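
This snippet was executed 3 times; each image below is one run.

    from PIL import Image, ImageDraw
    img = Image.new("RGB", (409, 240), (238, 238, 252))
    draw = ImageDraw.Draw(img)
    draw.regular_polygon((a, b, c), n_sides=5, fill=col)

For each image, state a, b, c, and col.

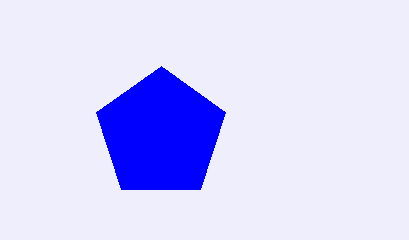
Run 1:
a = 161; b = 134; c = 68; col = 'blue'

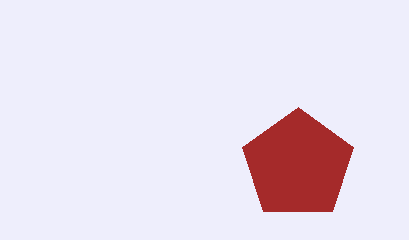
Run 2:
a = 298; b = 165; c = 58; col = 'brown'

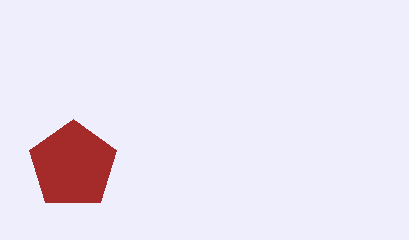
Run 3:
a = 73; b = 165; c = 46; col = 'brown'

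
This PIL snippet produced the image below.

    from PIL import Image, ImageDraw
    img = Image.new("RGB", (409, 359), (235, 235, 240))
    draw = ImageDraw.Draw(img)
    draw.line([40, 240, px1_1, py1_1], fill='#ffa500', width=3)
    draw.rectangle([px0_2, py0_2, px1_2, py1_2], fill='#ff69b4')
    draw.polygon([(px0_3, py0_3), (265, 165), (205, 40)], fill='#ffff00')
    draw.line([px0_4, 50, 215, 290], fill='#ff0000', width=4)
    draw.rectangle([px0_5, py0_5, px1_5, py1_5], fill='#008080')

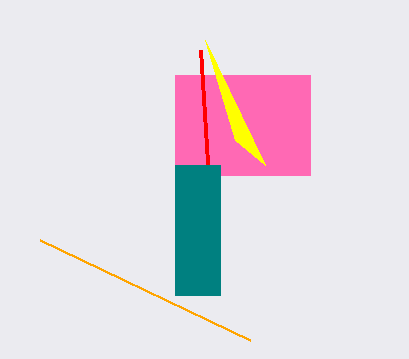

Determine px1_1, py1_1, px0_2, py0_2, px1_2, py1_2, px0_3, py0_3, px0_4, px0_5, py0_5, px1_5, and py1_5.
px1_1 = 250; py1_1 = 340; px0_2 = 175; py0_2 = 75; px1_2 = 310; py1_2 = 175; px0_3 = 235; py0_3 = 140; px0_4 = 200; px0_5 = 175; py0_5 = 165; px1_5 = 220; py1_5 = 295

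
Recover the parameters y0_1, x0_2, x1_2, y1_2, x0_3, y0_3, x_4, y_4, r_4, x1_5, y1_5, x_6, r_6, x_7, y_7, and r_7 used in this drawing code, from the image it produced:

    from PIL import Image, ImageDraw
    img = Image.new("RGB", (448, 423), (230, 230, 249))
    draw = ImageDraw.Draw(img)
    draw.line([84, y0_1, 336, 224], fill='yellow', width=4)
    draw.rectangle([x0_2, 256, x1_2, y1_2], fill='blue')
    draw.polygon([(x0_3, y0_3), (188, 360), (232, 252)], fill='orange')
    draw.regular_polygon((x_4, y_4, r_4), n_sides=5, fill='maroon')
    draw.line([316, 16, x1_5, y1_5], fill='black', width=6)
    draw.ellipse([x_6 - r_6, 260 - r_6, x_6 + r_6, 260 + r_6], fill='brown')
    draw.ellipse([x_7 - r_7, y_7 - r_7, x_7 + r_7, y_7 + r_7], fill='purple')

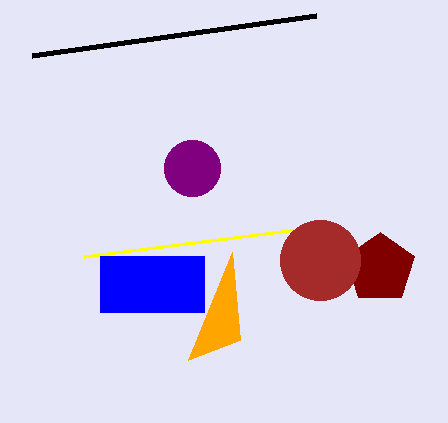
y0_1 = 256
x0_2 = 100
x1_2 = 204
y1_2 = 312
x0_3 = 240
y0_3 = 340
x_4 = 380
y_4 = 268
r_4 = 36
x1_5 = 32
y1_5 = 56
x_6 = 320
r_6 = 40
x_7 = 192
y_7 = 168
r_7 = 28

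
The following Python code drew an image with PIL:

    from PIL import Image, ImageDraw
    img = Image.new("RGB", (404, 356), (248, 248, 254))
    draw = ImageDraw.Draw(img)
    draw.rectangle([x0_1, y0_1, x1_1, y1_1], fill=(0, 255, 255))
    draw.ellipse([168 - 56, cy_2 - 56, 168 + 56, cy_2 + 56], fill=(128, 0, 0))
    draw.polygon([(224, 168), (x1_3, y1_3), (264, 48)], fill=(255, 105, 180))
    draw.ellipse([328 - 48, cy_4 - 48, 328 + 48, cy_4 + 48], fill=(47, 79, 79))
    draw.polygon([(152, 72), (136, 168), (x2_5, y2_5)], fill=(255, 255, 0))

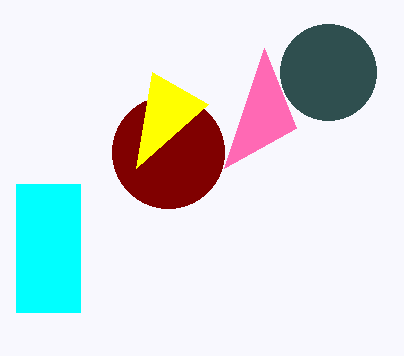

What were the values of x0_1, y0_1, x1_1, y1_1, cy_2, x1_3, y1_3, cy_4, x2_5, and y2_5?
x0_1 = 16; y0_1 = 184; x1_1 = 80; y1_1 = 312; cy_2 = 152; x1_3 = 296; y1_3 = 128; cy_4 = 72; x2_5 = 208; y2_5 = 104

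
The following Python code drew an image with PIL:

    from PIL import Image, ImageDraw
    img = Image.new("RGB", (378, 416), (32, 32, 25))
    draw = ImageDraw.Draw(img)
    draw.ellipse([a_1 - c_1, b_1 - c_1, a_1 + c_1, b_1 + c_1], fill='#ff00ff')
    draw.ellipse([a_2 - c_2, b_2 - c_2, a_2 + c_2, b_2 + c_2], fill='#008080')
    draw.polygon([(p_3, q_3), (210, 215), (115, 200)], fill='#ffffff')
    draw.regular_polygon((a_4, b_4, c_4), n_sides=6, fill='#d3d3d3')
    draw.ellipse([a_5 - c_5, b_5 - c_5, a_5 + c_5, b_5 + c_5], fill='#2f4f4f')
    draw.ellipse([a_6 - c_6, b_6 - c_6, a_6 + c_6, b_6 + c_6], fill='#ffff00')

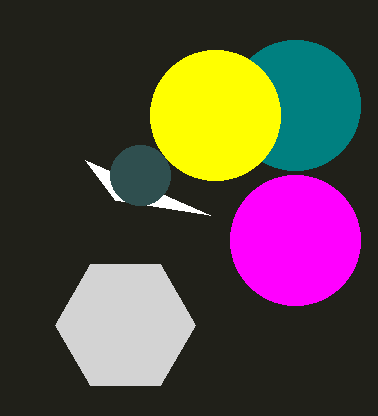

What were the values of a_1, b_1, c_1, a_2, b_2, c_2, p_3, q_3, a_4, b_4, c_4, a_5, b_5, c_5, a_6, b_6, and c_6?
a_1 = 295, b_1 = 240, c_1 = 65, a_2 = 295, b_2 = 105, c_2 = 65, p_3 = 85, q_3 = 160, a_4 = 125, b_4 = 325, c_4 = 70, a_5 = 140, b_5 = 175, c_5 = 30, a_6 = 215, b_6 = 115, c_6 = 65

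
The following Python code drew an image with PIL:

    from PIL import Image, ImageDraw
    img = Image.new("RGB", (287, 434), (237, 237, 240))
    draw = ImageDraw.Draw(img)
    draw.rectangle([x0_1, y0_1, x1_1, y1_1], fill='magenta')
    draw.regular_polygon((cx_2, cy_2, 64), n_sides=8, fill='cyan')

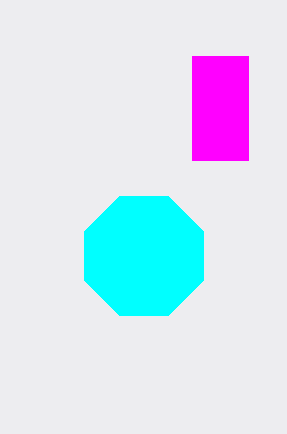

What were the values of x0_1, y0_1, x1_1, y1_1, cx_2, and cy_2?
x0_1 = 192; y0_1 = 56; x1_1 = 248; y1_1 = 160; cx_2 = 144; cy_2 = 256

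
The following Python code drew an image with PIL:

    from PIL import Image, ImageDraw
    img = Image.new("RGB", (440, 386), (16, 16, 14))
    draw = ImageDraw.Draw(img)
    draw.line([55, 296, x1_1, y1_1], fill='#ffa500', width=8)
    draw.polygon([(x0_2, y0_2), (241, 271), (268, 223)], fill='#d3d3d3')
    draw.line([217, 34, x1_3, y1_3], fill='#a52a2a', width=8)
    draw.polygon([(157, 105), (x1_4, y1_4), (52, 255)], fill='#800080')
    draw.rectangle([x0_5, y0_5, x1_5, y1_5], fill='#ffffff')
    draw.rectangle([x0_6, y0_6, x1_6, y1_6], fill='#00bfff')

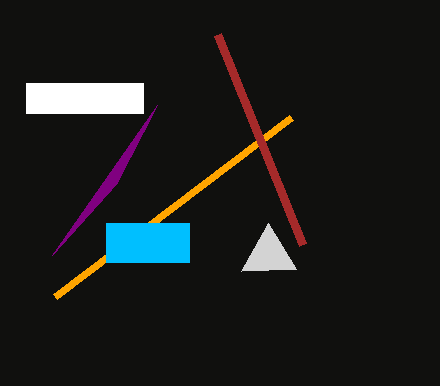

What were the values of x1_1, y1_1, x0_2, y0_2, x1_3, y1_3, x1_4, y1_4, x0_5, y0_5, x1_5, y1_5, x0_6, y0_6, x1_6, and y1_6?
x1_1 = 291, y1_1 = 117, x0_2 = 296, y0_2 = 269, x1_3 = 302, y1_3 = 244, x1_4 = 116, y1_4 = 184, x0_5 = 26, y0_5 = 83, x1_5 = 143, y1_5 = 113, x0_6 = 106, y0_6 = 223, x1_6 = 189, y1_6 = 262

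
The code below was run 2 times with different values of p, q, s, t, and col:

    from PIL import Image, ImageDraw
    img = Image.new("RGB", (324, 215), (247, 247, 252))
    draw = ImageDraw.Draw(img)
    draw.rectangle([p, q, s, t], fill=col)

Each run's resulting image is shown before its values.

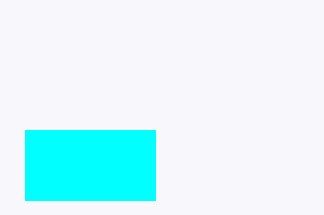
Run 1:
p = 25, q = 130, s = 155, t = 200, col = 'cyan'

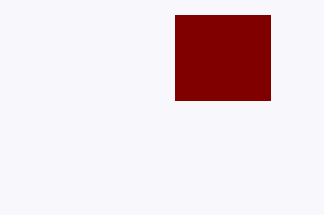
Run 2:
p = 175
q = 15
s = 270
t = 100
col = 'maroon'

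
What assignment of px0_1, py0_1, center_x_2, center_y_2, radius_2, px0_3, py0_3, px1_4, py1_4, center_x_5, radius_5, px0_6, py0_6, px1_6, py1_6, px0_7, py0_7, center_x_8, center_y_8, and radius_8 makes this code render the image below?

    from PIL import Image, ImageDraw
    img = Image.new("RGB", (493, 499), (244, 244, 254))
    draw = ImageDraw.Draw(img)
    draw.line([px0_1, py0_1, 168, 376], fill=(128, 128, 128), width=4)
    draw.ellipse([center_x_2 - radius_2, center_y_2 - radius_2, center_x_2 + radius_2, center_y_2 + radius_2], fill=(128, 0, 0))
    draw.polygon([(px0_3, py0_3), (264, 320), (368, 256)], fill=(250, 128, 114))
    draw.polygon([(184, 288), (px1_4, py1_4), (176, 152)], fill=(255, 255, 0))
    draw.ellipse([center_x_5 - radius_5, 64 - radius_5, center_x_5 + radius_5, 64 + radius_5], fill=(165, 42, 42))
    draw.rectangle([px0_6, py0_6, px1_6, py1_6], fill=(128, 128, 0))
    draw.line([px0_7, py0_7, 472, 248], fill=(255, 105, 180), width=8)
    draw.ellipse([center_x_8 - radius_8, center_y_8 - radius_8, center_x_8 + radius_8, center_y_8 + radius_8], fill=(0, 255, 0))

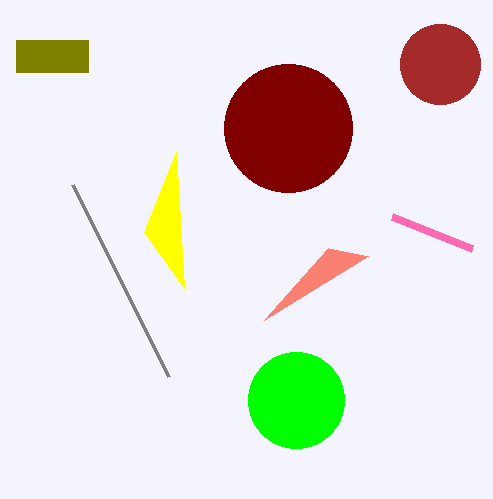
px0_1 = 72, py0_1 = 184, center_x_2 = 288, center_y_2 = 128, radius_2 = 64, px0_3 = 328, py0_3 = 248, px1_4 = 144, py1_4 = 232, center_x_5 = 440, radius_5 = 40, px0_6 = 16, py0_6 = 40, px1_6 = 88, py1_6 = 72, px0_7 = 392, py0_7 = 216, center_x_8 = 296, center_y_8 = 400, radius_8 = 48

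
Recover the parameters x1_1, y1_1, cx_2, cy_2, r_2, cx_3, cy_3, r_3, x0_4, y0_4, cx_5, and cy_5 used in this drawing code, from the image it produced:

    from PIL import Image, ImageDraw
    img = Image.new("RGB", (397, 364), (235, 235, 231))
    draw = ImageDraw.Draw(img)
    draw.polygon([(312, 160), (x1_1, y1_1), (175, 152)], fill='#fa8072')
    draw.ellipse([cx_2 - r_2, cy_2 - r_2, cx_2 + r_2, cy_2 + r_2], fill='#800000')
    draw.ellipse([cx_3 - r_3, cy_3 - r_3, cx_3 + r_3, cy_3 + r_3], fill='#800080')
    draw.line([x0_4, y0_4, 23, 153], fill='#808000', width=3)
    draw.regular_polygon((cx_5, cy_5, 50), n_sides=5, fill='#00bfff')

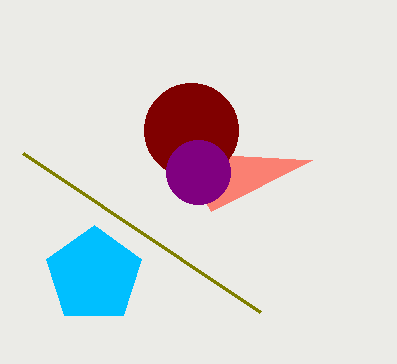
x1_1 = 211; y1_1 = 211; cx_2 = 191; cy_2 = 130; r_2 = 47; cx_3 = 198; cy_3 = 172; r_3 = 32; x0_4 = 260; y0_4 = 312; cx_5 = 94; cy_5 = 275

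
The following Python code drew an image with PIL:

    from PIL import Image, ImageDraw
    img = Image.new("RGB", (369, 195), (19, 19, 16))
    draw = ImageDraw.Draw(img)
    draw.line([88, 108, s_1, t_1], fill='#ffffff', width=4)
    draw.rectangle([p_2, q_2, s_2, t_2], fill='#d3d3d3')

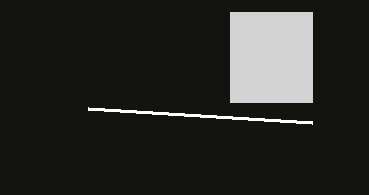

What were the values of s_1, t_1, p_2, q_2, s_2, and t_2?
s_1 = 312; t_1 = 122; p_2 = 230; q_2 = 12; s_2 = 312; t_2 = 102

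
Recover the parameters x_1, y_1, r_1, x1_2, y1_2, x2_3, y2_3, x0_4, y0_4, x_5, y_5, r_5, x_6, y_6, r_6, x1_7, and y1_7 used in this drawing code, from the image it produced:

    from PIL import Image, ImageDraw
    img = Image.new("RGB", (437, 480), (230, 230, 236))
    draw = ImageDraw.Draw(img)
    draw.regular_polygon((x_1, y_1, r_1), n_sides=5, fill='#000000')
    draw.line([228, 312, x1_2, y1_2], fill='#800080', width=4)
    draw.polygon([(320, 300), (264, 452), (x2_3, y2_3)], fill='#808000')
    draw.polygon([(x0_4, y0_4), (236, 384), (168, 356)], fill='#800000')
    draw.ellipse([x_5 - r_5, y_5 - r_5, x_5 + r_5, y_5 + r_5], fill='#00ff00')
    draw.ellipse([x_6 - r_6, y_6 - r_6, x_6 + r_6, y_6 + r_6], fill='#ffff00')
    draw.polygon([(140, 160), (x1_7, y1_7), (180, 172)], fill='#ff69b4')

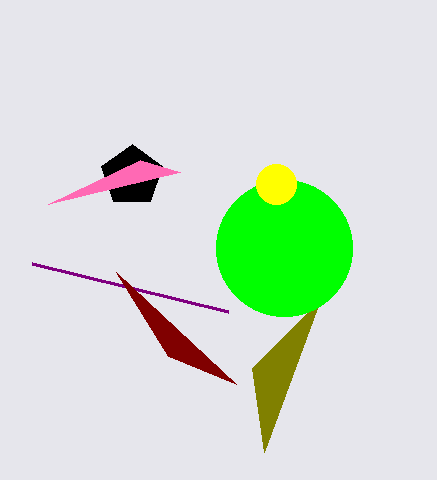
x_1 = 132, y_1 = 176, r_1 = 32, x1_2 = 32, y1_2 = 264, x2_3 = 252, y2_3 = 368, x0_4 = 116, y0_4 = 272, x_5 = 284, y_5 = 248, r_5 = 68, x_6 = 276, y_6 = 184, r_6 = 20, x1_7 = 48, y1_7 = 204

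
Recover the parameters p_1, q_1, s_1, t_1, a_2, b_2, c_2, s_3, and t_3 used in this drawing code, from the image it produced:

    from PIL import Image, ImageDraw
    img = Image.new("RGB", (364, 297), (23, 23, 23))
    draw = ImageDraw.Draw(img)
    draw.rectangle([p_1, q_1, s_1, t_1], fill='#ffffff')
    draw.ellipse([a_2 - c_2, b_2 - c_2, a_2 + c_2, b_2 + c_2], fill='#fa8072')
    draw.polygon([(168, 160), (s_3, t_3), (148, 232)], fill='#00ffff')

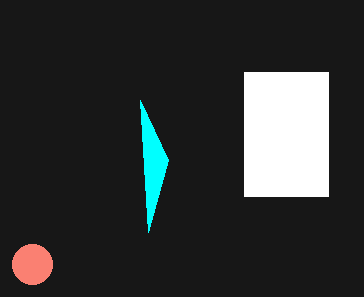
p_1 = 244
q_1 = 72
s_1 = 328
t_1 = 196
a_2 = 32
b_2 = 264
c_2 = 20
s_3 = 140
t_3 = 100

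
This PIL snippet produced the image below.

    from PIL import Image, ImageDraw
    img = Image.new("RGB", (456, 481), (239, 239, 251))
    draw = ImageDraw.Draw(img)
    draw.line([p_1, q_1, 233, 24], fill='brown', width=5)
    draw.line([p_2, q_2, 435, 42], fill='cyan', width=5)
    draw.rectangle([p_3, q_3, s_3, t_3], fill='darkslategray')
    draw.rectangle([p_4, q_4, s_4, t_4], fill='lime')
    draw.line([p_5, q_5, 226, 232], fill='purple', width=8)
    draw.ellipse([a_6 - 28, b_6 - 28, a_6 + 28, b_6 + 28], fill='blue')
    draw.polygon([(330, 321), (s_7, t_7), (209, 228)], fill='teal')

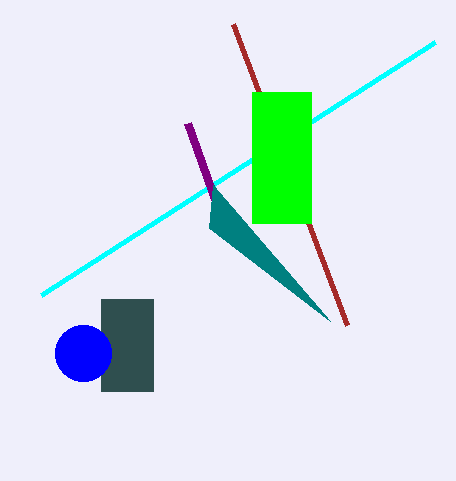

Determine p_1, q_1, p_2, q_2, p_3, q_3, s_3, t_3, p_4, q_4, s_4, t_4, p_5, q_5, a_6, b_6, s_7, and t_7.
p_1 = 347; q_1 = 325; p_2 = 41; q_2 = 295; p_3 = 101; q_3 = 299; s_3 = 153; t_3 = 391; p_4 = 252; q_4 = 92; s_4 = 311; t_4 = 223; p_5 = 187; q_5 = 123; a_6 = 83; b_6 = 353; s_7 = 213; t_7 = 185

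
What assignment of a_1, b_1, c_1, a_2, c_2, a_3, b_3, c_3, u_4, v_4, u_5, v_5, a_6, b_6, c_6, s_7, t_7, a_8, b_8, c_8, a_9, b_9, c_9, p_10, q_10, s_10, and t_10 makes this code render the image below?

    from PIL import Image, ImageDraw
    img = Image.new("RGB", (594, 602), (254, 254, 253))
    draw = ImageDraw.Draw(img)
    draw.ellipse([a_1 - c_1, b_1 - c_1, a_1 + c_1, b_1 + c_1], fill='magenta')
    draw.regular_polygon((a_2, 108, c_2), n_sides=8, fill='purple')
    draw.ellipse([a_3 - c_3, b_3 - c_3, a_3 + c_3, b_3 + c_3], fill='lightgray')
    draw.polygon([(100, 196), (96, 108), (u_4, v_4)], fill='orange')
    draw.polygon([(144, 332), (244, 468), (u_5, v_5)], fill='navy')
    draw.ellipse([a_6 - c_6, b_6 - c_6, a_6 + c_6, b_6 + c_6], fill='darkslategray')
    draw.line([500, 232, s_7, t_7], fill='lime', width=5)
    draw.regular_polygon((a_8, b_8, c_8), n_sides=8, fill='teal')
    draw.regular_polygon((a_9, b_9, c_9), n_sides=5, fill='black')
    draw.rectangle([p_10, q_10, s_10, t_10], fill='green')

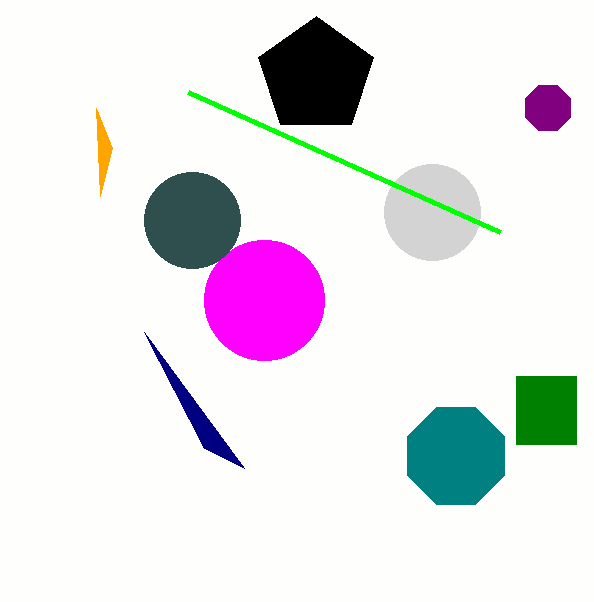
a_1 = 264; b_1 = 300; c_1 = 60; a_2 = 548; c_2 = 24; a_3 = 432; b_3 = 212; c_3 = 48; u_4 = 112; v_4 = 148; u_5 = 204; v_5 = 448; a_6 = 192; b_6 = 220; c_6 = 48; s_7 = 188; t_7 = 92; a_8 = 456; b_8 = 456; c_8 = 52; a_9 = 316; b_9 = 76; c_9 = 60; p_10 = 516; q_10 = 376; s_10 = 576; t_10 = 444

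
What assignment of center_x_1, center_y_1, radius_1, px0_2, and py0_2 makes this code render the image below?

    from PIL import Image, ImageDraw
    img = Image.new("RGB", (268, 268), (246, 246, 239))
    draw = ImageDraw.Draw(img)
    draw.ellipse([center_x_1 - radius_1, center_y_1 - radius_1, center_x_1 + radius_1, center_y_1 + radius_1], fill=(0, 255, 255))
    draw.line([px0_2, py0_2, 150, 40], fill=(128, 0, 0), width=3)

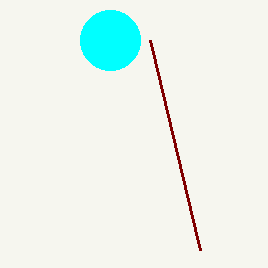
center_x_1 = 110
center_y_1 = 40
radius_1 = 30
px0_2 = 200
py0_2 = 250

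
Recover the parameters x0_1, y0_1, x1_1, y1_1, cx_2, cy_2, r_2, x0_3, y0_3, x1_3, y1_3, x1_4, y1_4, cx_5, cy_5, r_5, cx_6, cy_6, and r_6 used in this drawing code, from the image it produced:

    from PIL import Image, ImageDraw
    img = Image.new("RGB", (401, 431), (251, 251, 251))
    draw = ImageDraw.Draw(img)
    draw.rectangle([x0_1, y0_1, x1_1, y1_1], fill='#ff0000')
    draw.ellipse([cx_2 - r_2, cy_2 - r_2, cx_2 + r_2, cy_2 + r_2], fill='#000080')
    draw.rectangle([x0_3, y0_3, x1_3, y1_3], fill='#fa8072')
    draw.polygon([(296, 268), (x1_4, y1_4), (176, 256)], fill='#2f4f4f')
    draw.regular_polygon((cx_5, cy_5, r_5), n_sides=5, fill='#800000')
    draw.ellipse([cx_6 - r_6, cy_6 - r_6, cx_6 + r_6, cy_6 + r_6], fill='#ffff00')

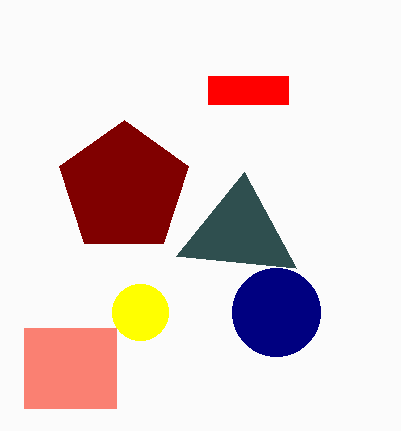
x0_1 = 208; y0_1 = 76; x1_1 = 288; y1_1 = 104; cx_2 = 276; cy_2 = 312; r_2 = 44; x0_3 = 24; y0_3 = 328; x1_3 = 116; y1_3 = 408; x1_4 = 244; y1_4 = 172; cx_5 = 124; cy_5 = 188; r_5 = 68; cx_6 = 140; cy_6 = 312; r_6 = 28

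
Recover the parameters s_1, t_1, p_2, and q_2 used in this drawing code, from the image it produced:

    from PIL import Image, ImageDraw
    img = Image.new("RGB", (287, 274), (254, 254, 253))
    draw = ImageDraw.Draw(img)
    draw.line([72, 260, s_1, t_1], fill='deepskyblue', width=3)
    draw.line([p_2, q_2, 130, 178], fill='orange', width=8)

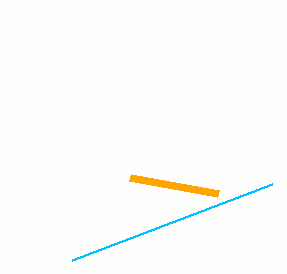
s_1 = 272, t_1 = 184, p_2 = 218, q_2 = 194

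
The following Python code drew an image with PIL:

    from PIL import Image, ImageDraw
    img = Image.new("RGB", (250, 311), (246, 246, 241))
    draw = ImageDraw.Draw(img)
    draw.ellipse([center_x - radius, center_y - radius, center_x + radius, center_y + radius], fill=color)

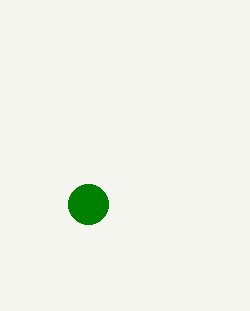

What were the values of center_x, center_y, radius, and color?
center_x = 88, center_y = 204, radius = 20, color = 'green'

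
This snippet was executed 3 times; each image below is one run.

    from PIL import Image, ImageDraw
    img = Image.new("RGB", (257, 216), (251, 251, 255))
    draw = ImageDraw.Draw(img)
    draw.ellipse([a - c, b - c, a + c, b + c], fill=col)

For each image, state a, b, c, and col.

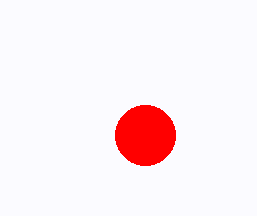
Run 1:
a = 145; b = 135; c = 30; col = 'red'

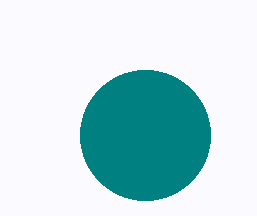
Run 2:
a = 145
b = 135
c = 65
col = 'teal'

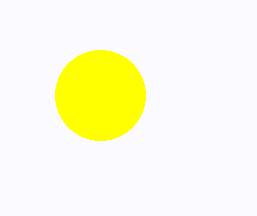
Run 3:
a = 100, b = 95, c = 45, col = 'yellow'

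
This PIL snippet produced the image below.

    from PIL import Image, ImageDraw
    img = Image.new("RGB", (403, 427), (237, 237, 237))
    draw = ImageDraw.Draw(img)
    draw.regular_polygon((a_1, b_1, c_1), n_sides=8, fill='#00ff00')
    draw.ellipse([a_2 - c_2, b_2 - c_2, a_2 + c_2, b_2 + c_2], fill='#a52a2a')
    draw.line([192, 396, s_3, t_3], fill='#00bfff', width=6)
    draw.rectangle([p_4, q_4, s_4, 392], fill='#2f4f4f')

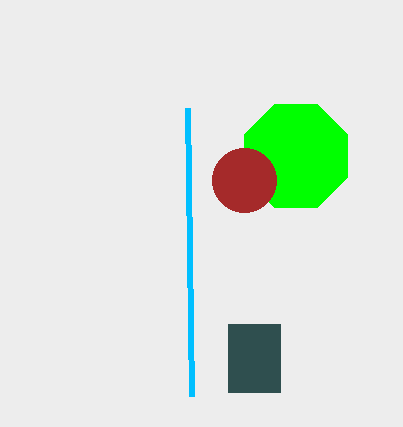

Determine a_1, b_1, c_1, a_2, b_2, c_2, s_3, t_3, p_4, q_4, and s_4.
a_1 = 296
b_1 = 156
c_1 = 56
a_2 = 244
b_2 = 180
c_2 = 32
s_3 = 188
t_3 = 108
p_4 = 228
q_4 = 324
s_4 = 280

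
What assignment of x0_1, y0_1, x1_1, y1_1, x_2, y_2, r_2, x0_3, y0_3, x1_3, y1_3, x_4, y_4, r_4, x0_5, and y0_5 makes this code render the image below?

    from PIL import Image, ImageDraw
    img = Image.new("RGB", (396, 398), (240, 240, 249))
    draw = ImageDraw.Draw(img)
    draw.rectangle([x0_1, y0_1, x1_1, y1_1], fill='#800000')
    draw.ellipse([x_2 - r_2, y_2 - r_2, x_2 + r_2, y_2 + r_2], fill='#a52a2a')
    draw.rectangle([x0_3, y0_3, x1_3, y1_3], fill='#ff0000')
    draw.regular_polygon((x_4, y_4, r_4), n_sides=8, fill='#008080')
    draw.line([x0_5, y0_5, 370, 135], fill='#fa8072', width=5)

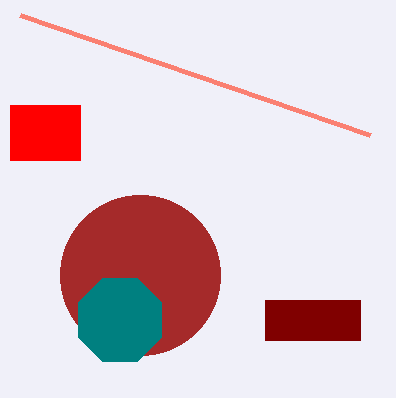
x0_1 = 265, y0_1 = 300, x1_1 = 360, y1_1 = 340, x_2 = 140, y_2 = 275, r_2 = 80, x0_3 = 10, y0_3 = 105, x1_3 = 80, y1_3 = 160, x_4 = 120, y_4 = 320, r_4 = 45, x0_5 = 20, y0_5 = 15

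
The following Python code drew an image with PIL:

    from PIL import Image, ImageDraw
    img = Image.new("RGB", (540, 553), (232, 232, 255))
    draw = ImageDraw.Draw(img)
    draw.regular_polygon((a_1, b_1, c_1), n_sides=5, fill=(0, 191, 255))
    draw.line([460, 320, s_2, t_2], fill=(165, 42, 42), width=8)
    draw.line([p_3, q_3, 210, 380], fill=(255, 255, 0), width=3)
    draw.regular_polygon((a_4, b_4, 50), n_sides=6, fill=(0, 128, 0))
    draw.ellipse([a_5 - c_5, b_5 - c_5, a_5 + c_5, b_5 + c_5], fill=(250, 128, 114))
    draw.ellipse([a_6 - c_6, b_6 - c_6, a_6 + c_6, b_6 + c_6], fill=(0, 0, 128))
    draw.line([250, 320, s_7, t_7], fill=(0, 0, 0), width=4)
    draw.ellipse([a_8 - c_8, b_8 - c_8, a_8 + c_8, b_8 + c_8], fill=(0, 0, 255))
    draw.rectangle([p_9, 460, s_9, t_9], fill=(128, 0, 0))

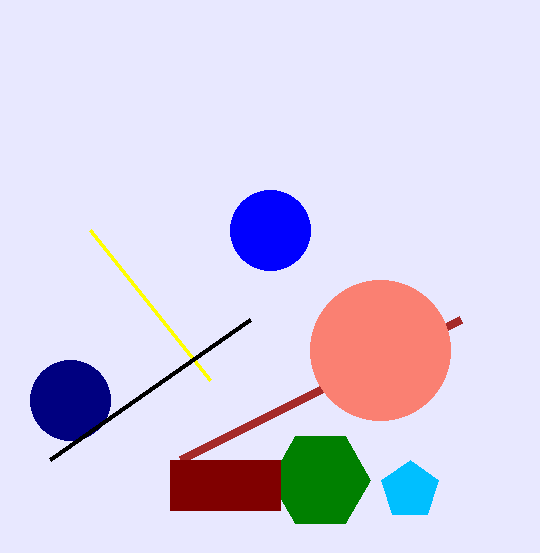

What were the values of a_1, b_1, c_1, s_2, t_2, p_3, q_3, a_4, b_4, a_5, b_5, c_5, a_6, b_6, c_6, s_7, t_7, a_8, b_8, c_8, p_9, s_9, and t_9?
a_1 = 410, b_1 = 490, c_1 = 30, s_2 = 180, t_2 = 460, p_3 = 90, q_3 = 230, a_4 = 320, b_4 = 480, a_5 = 380, b_5 = 350, c_5 = 70, a_6 = 70, b_6 = 400, c_6 = 40, s_7 = 50, t_7 = 460, a_8 = 270, b_8 = 230, c_8 = 40, p_9 = 170, s_9 = 280, t_9 = 510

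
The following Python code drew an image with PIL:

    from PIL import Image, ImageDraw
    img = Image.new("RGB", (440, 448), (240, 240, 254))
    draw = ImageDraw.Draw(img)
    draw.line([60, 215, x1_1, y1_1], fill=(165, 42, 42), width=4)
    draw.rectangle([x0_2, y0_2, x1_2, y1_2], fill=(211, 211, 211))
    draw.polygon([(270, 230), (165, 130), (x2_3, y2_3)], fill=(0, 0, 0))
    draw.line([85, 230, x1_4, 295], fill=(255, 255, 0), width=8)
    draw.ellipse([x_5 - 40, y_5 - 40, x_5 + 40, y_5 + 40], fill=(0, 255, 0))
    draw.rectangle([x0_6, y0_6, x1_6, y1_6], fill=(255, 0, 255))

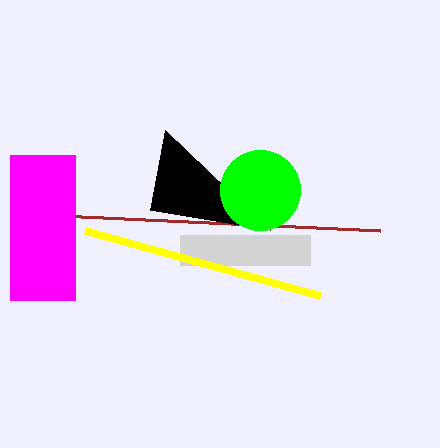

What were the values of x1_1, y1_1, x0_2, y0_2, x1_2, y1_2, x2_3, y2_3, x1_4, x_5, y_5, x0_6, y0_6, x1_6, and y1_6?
x1_1 = 380; y1_1 = 230; x0_2 = 180; y0_2 = 235; x1_2 = 310; y1_2 = 265; x2_3 = 150; y2_3 = 210; x1_4 = 320; x_5 = 260; y_5 = 190; x0_6 = 10; y0_6 = 155; x1_6 = 75; y1_6 = 300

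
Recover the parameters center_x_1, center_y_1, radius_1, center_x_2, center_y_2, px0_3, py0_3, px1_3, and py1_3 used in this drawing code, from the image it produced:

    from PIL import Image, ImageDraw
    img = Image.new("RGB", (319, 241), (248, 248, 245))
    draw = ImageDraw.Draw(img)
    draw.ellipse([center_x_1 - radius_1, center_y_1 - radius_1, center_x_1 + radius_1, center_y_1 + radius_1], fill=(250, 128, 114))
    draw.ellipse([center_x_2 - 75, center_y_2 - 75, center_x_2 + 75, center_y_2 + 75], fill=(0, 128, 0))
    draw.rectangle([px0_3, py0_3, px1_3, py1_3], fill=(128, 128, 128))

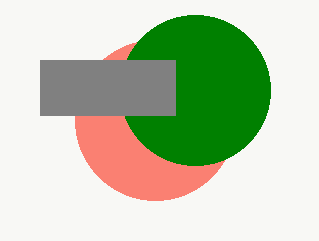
center_x_1 = 155, center_y_1 = 120, radius_1 = 80, center_x_2 = 195, center_y_2 = 90, px0_3 = 40, py0_3 = 60, px1_3 = 175, py1_3 = 115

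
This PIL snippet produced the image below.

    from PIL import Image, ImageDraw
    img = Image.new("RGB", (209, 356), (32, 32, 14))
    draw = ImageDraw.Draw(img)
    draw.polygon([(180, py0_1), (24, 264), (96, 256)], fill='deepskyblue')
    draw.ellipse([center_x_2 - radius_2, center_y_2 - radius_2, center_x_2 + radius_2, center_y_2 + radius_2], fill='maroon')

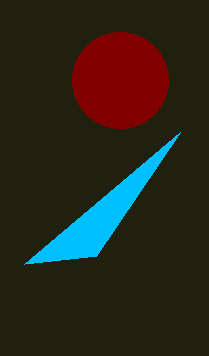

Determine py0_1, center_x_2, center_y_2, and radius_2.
py0_1 = 132
center_x_2 = 120
center_y_2 = 80
radius_2 = 48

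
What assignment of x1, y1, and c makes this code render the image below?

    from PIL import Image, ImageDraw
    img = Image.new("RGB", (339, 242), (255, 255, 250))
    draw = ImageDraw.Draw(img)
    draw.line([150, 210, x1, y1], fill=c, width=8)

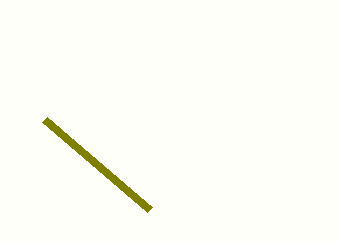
x1 = 45, y1 = 120, c = 'olive'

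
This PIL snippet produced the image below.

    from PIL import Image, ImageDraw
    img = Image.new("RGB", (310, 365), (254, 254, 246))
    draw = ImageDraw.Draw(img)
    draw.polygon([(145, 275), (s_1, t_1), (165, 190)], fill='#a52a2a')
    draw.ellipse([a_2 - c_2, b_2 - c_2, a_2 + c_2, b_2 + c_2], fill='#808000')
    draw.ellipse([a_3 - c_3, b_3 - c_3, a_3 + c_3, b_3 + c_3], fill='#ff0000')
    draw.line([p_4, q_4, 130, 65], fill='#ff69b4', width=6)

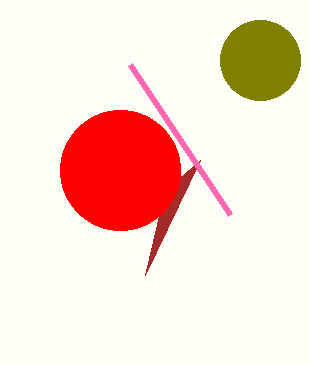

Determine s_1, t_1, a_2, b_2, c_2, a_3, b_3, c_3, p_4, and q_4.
s_1 = 200; t_1 = 160; a_2 = 260; b_2 = 60; c_2 = 40; a_3 = 120; b_3 = 170; c_3 = 60; p_4 = 230; q_4 = 215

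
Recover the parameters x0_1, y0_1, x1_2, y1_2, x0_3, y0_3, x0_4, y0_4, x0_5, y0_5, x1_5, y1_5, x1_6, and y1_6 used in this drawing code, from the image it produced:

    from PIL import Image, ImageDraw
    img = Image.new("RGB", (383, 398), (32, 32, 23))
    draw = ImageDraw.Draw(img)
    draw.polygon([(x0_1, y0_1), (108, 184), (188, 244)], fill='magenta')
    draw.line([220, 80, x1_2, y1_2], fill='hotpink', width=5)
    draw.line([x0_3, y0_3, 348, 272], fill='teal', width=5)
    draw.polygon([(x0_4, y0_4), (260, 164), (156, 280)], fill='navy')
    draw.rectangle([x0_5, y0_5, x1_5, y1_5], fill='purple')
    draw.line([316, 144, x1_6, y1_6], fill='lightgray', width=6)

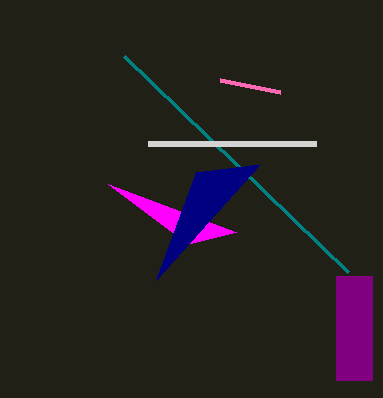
x0_1 = 236, y0_1 = 232, x1_2 = 280, y1_2 = 92, x0_3 = 124, y0_3 = 56, x0_4 = 196, y0_4 = 172, x0_5 = 336, y0_5 = 276, x1_5 = 372, y1_5 = 380, x1_6 = 148, y1_6 = 144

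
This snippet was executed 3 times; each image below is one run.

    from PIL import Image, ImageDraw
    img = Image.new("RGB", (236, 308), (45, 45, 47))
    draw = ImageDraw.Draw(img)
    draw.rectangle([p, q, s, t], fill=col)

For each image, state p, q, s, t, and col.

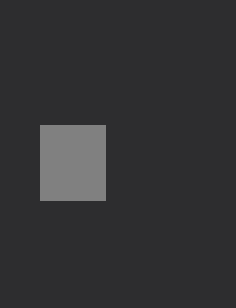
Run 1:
p = 40; q = 125; s = 105; t = 200; col = 'gray'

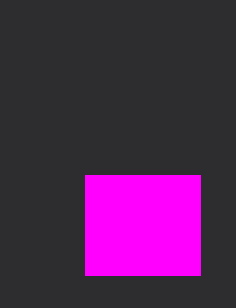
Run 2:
p = 85
q = 175
s = 200
t = 275
col = 'magenta'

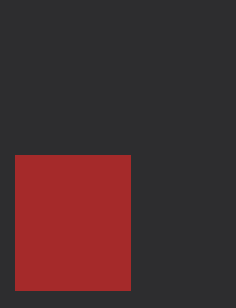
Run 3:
p = 15
q = 155
s = 130
t = 290
col = 'brown'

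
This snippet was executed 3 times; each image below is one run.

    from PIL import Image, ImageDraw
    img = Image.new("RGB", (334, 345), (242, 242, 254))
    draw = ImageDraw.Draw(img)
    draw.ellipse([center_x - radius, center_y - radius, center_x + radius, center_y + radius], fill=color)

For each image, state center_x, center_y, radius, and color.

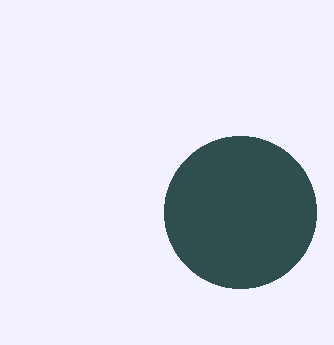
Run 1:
center_x = 240; center_y = 212; radius = 76; color = 'darkslategray'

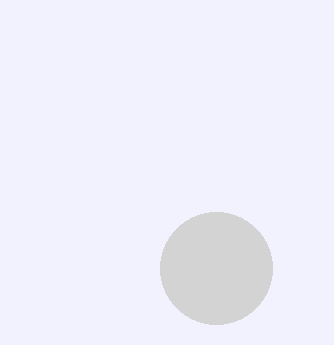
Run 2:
center_x = 216, center_y = 268, radius = 56, color = 'lightgray'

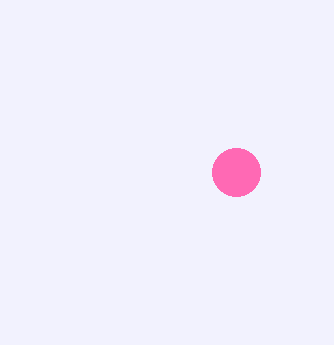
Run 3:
center_x = 236, center_y = 172, radius = 24, color = 'hotpink'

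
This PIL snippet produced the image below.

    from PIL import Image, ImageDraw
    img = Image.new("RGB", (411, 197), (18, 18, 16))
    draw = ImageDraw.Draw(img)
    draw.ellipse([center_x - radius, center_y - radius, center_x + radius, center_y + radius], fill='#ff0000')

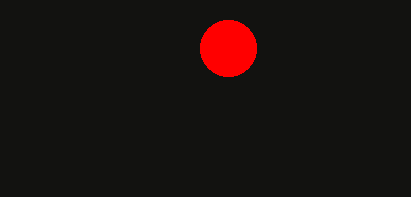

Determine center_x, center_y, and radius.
center_x = 228, center_y = 48, radius = 28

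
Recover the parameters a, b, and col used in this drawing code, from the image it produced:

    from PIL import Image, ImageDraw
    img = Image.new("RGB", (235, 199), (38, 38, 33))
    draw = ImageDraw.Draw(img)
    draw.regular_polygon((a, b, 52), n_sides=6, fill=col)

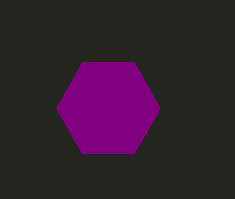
a = 108, b = 108, col = 'purple'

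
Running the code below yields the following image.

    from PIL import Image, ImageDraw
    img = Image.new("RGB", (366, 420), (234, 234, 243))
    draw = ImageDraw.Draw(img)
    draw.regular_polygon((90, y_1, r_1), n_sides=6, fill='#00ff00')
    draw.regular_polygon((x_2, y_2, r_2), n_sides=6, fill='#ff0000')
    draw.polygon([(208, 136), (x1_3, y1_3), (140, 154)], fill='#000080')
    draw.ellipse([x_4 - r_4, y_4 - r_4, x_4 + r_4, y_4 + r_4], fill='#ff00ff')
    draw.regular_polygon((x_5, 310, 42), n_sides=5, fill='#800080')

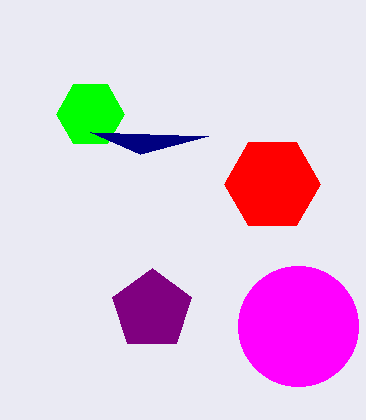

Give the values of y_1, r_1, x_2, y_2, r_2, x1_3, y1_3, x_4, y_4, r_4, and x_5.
y_1 = 114, r_1 = 34, x_2 = 272, y_2 = 184, r_2 = 48, x1_3 = 90, y1_3 = 132, x_4 = 298, y_4 = 326, r_4 = 60, x_5 = 152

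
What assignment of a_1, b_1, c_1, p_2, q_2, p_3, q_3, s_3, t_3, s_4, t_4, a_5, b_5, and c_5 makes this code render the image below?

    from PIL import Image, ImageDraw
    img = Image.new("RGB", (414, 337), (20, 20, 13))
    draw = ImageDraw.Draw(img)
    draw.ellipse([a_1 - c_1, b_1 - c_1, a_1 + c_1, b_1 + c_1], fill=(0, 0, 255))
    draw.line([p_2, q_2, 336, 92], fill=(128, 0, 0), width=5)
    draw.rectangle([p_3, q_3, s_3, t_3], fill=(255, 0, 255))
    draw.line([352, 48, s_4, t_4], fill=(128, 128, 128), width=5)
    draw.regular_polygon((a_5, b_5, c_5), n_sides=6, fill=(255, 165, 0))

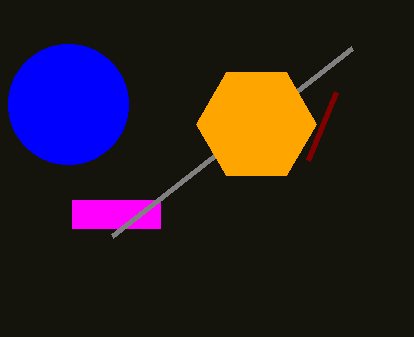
a_1 = 68
b_1 = 104
c_1 = 60
p_2 = 308
q_2 = 160
p_3 = 72
q_3 = 200
s_3 = 160
t_3 = 228
s_4 = 112
t_4 = 236
a_5 = 256
b_5 = 124
c_5 = 60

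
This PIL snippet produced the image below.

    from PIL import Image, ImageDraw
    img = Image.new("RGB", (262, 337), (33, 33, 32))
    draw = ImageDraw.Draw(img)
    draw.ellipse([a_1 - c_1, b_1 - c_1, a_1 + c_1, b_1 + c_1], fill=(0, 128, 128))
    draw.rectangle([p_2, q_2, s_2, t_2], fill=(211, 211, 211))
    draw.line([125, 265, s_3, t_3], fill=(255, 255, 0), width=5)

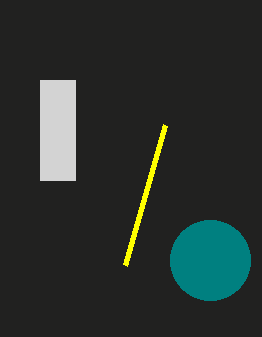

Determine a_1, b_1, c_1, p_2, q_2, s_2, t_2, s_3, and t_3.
a_1 = 210; b_1 = 260; c_1 = 40; p_2 = 40; q_2 = 80; s_2 = 75; t_2 = 180; s_3 = 165; t_3 = 125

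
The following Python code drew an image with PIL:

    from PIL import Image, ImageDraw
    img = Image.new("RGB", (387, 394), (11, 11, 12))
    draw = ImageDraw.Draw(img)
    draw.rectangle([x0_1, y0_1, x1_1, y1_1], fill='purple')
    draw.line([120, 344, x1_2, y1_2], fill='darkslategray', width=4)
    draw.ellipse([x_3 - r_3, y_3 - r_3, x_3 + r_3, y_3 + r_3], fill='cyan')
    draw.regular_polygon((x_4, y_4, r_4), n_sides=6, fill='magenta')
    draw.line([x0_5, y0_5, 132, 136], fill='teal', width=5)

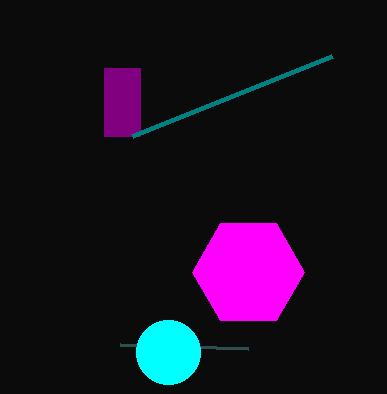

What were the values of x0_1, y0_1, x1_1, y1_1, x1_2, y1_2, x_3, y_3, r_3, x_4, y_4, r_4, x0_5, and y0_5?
x0_1 = 104, y0_1 = 68, x1_1 = 140, y1_1 = 136, x1_2 = 248, y1_2 = 348, x_3 = 168, y_3 = 352, r_3 = 32, x_4 = 248, y_4 = 272, r_4 = 56, x0_5 = 332, y0_5 = 56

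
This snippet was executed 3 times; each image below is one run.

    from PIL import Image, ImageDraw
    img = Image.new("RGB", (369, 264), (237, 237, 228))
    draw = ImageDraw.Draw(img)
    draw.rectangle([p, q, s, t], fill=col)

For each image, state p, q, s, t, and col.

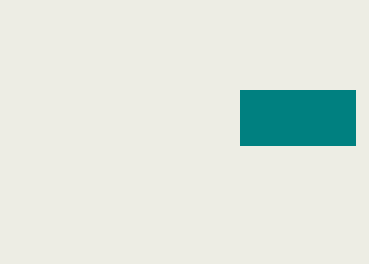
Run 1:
p = 240, q = 90, s = 355, t = 145, col = 'teal'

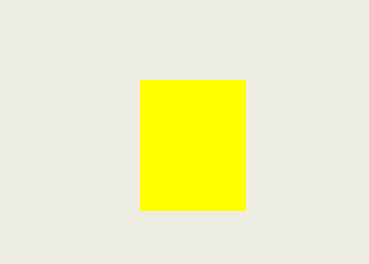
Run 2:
p = 140; q = 80; s = 245; t = 210; col = 'yellow'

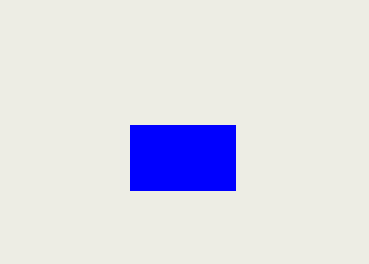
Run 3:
p = 130; q = 125; s = 235; t = 190; col = 'blue'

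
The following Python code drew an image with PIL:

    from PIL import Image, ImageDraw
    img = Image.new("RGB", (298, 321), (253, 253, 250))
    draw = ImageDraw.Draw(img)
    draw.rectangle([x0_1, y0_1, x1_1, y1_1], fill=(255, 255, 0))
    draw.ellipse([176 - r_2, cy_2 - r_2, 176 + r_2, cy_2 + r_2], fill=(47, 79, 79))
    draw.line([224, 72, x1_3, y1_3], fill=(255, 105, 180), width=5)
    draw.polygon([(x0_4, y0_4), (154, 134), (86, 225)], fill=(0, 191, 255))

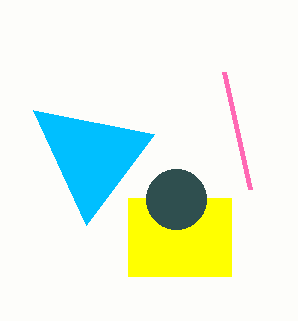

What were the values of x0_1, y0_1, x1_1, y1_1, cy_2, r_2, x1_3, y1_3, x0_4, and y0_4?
x0_1 = 128, y0_1 = 198, x1_1 = 231, y1_1 = 276, cy_2 = 199, r_2 = 30, x1_3 = 250, y1_3 = 189, x0_4 = 33, y0_4 = 110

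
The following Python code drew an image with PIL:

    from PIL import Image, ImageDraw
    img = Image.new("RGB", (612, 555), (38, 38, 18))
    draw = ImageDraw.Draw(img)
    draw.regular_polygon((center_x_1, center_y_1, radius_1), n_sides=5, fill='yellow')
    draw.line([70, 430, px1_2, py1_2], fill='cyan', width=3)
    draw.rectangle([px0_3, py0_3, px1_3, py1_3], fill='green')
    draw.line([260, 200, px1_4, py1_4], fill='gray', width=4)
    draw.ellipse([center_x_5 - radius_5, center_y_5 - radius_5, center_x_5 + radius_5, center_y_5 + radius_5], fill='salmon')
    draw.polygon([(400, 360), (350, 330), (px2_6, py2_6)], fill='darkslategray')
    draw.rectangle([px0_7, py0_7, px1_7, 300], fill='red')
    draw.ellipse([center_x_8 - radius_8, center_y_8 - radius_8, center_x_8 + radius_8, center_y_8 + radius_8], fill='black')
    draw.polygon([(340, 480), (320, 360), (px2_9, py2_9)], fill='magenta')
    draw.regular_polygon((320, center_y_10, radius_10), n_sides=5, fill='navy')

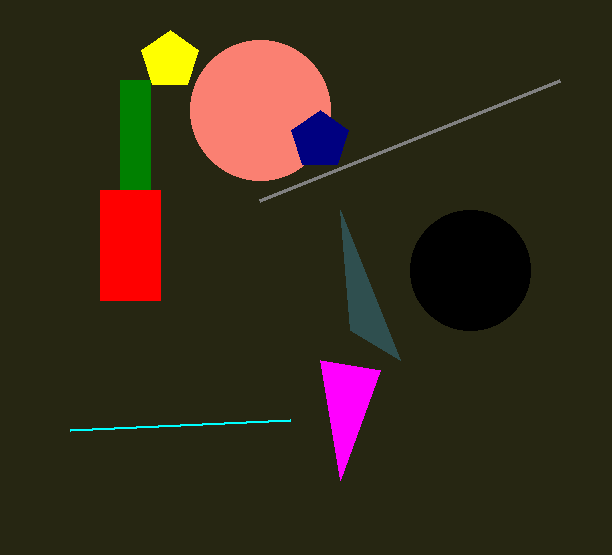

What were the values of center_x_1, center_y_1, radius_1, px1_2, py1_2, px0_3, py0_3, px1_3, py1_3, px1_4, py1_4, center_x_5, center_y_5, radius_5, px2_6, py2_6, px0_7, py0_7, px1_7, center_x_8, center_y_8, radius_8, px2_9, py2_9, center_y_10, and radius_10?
center_x_1 = 170; center_y_1 = 60; radius_1 = 30; px1_2 = 290; py1_2 = 420; px0_3 = 120; py0_3 = 80; px1_3 = 150; py1_3 = 190; px1_4 = 560; py1_4 = 80; center_x_5 = 260; center_y_5 = 110; radius_5 = 70; px2_6 = 340; py2_6 = 210; px0_7 = 100; py0_7 = 190; px1_7 = 160; center_x_8 = 470; center_y_8 = 270; radius_8 = 60; px2_9 = 380; py2_9 = 370; center_y_10 = 140; radius_10 = 30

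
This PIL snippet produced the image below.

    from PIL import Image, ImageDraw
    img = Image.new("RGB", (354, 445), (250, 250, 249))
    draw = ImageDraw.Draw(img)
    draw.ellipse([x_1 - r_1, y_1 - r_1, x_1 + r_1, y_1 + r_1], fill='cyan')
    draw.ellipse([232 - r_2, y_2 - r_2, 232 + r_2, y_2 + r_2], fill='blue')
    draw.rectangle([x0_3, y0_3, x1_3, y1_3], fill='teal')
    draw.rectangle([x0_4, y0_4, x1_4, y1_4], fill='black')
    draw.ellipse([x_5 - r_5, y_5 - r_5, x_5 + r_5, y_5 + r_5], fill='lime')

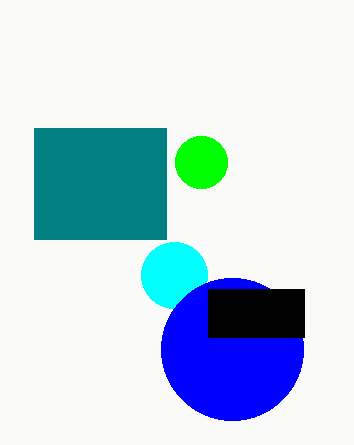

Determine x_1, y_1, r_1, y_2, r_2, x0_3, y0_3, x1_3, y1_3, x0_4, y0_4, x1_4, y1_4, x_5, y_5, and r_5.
x_1 = 174, y_1 = 275, r_1 = 33, y_2 = 349, r_2 = 71, x0_3 = 34, y0_3 = 128, x1_3 = 166, y1_3 = 239, x0_4 = 208, y0_4 = 289, x1_4 = 304, y1_4 = 337, x_5 = 201, y_5 = 162, r_5 = 26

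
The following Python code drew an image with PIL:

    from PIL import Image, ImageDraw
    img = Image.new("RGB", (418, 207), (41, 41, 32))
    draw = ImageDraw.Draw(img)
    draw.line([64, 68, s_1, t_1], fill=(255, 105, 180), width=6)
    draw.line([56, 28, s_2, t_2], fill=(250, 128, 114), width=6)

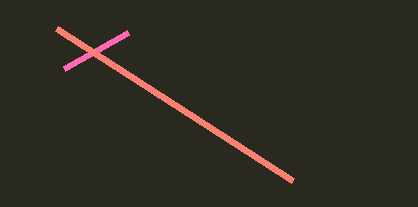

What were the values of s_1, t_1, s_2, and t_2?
s_1 = 128, t_1 = 32, s_2 = 292, t_2 = 180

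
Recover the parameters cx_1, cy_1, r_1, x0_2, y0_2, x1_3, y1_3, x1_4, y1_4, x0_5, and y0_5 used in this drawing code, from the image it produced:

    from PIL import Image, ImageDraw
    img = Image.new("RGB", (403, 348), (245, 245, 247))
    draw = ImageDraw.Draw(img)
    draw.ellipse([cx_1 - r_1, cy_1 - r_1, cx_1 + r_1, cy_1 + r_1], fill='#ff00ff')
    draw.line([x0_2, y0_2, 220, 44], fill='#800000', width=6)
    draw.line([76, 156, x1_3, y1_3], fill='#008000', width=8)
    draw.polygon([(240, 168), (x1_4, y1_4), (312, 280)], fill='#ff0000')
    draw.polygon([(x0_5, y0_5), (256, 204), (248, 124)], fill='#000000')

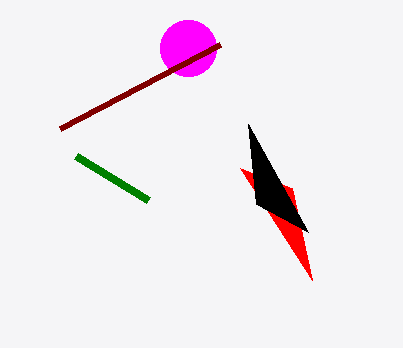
cx_1 = 188
cy_1 = 48
r_1 = 28
x0_2 = 60
y0_2 = 128
x1_3 = 148
y1_3 = 200
x1_4 = 292
y1_4 = 188
x0_5 = 308
y0_5 = 232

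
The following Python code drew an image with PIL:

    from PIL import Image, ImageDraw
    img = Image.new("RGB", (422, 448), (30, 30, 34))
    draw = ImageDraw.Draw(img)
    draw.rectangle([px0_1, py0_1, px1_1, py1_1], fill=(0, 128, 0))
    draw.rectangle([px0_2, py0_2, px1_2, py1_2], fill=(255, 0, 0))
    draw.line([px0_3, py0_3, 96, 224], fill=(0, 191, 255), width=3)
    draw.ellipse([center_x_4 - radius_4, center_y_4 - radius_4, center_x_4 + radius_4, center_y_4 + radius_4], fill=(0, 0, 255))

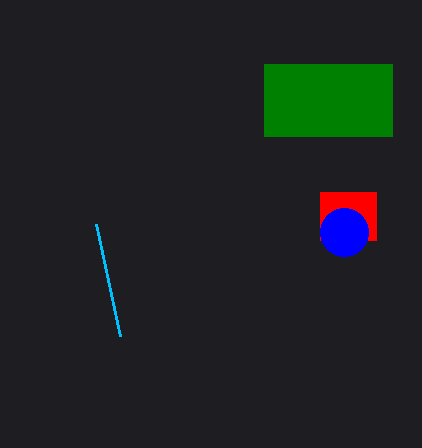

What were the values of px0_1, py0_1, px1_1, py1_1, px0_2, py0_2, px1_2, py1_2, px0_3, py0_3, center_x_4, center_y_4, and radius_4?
px0_1 = 264
py0_1 = 64
px1_1 = 392
py1_1 = 136
px0_2 = 320
py0_2 = 192
px1_2 = 376
py1_2 = 240
px0_3 = 120
py0_3 = 336
center_x_4 = 344
center_y_4 = 232
radius_4 = 24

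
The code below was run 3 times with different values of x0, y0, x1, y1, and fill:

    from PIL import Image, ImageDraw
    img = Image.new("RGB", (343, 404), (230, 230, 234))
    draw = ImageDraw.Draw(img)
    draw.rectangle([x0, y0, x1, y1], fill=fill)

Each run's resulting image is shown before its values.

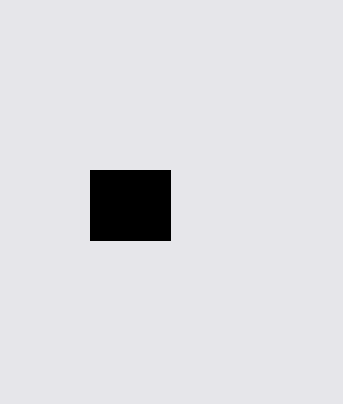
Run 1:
x0 = 90
y0 = 170
x1 = 170
y1 = 240
fill = 'black'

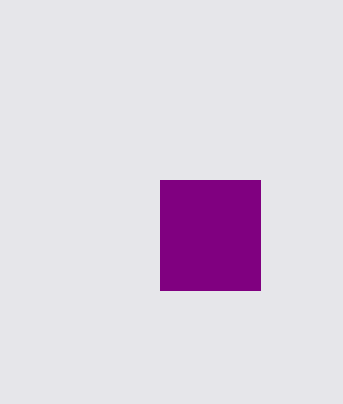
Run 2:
x0 = 160, y0 = 180, x1 = 260, y1 = 290, fill = 'purple'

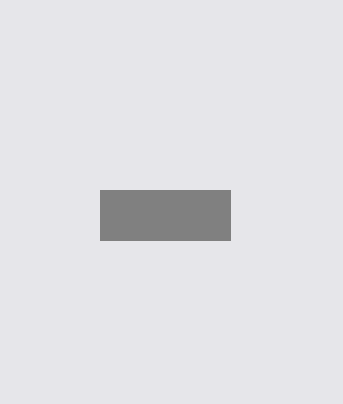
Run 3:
x0 = 100
y0 = 190
x1 = 230
y1 = 240
fill = 'gray'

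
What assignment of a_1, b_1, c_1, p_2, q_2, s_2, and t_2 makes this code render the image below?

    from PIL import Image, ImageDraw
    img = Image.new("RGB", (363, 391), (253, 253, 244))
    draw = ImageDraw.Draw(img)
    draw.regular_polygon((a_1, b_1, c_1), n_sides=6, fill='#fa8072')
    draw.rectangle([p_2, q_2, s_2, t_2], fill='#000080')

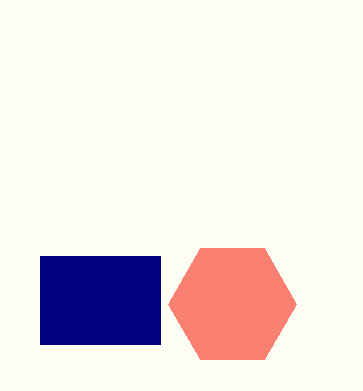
a_1 = 232; b_1 = 304; c_1 = 64; p_2 = 40; q_2 = 256; s_2 = 160; t_2 = 344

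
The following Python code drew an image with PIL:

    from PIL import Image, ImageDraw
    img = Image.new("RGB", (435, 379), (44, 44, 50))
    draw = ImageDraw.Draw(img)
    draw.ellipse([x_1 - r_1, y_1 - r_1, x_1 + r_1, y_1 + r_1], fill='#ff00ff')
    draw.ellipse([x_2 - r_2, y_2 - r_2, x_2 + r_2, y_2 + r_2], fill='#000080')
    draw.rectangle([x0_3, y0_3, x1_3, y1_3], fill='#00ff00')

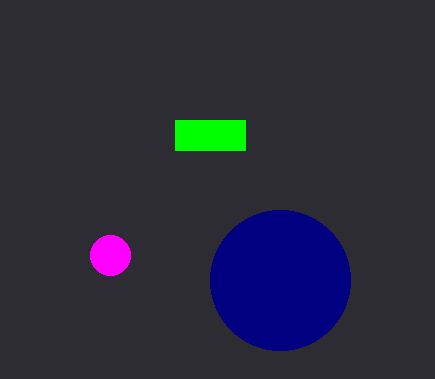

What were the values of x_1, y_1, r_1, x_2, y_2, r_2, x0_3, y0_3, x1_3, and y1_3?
x_1 = 110; y_1 = 255; r_1 = 20; x_2 = 280; y_2 = 280; r_2 = 70; x0_3 = 175; y0_3 = 120; x1_3 = 245; y1_3 = 150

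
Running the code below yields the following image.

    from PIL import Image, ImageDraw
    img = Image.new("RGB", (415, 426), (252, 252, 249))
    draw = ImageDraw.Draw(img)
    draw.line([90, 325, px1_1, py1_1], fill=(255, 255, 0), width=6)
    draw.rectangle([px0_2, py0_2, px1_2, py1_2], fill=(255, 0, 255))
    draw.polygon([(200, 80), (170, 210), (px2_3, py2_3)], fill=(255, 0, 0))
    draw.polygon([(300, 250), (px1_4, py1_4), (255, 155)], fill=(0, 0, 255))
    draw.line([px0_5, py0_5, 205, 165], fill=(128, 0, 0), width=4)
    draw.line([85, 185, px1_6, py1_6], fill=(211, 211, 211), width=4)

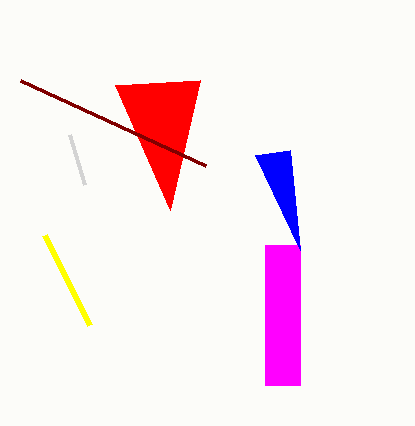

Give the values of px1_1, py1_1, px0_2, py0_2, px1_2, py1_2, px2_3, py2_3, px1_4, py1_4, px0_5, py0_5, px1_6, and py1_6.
px1_1 = 45
py1_1 = 235
px0_2 = 265
py0_2 = 245
px1_2 = 300
py1_2 = 385
px2_3 = 115
py2_3 = 85
px1_4 = 290
py1_4 = 150
px0_5 = 20
py0_5 = 80
px1_6 = 70
py1_6 = 135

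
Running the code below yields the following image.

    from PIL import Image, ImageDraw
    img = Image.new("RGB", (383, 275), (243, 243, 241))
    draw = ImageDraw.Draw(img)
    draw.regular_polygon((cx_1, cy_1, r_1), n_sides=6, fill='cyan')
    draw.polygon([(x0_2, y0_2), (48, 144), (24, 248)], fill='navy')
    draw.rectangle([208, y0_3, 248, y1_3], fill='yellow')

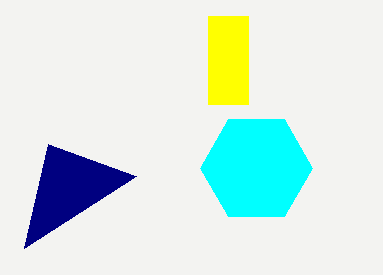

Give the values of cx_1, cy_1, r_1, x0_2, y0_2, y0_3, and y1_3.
cx_1 = 256
cy_1 = 168
r_1 = 56
x0_2 = 136
y0_2 = 176
y0_3 = 16
y1_3 = 104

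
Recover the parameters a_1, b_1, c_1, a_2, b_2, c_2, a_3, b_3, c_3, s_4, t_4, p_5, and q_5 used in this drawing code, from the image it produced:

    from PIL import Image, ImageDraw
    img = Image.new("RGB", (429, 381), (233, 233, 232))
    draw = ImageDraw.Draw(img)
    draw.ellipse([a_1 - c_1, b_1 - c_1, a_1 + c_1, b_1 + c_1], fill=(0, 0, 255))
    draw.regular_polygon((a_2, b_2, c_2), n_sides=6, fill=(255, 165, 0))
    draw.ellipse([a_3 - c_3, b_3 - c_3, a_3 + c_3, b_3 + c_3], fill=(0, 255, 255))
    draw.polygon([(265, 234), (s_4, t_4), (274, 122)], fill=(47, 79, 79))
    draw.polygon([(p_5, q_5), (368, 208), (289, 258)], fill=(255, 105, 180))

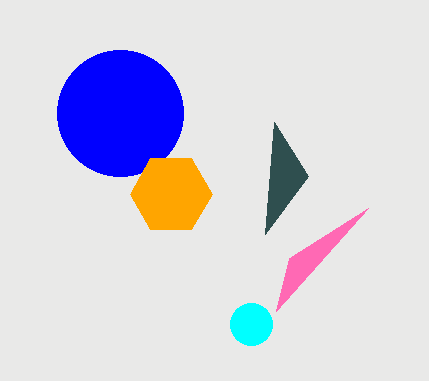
a_1 = 120
b_1 = 113
c_1 = 63
a_2 = 171
b_2 = 194
c_2 = 41
a_3 = 251
b_3 = 324
c_3 = 21
s_4 = 308
t_4 = 176
p_5 = 276
q_5 = 311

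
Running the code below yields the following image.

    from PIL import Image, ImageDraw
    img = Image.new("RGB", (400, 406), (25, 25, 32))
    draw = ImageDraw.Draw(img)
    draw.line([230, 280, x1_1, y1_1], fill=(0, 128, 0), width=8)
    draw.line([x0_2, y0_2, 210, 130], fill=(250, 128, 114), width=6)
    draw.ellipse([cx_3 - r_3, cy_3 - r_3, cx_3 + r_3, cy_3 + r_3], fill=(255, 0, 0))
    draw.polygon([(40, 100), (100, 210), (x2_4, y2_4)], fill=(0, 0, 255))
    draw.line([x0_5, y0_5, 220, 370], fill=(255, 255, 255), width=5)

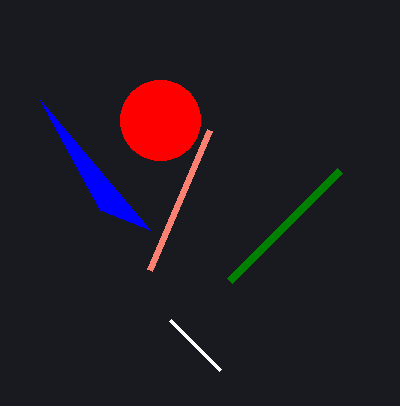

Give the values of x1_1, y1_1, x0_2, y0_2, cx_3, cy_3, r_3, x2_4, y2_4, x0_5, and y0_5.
x1_1 = 340
y1_1 = 170
x0_2 = 150
y0_2 = 270
cx_3 = 160
cy_3 = 120
r_3 = 40
x2_4 = 150
y2_4 = 230
x0_5 = 170
y0_5 = 320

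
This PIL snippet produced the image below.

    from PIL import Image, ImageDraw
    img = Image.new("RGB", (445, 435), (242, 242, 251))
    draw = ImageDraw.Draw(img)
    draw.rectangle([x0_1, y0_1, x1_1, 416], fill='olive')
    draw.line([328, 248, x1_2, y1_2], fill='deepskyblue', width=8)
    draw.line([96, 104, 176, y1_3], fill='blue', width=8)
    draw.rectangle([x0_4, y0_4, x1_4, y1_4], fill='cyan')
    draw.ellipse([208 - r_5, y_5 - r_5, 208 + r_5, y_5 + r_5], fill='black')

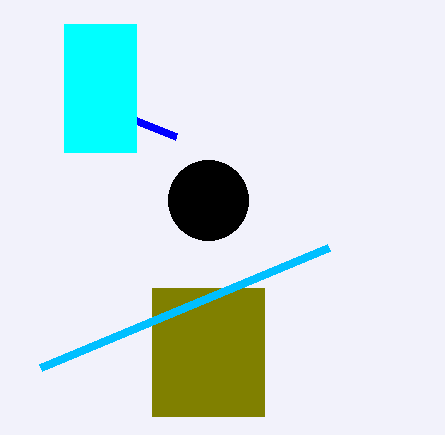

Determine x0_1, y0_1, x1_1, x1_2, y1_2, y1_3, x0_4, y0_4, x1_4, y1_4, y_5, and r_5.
x0_1 = 152
y0_1 = 288
x1_1 = 264
x1_2 = 40
y1_2 = 368
y1_3 = 136
x0_4 = 64
y0_4 = 24
x1_4 = 136
y1_4 = 152
y_5 = 200
r_5 = 40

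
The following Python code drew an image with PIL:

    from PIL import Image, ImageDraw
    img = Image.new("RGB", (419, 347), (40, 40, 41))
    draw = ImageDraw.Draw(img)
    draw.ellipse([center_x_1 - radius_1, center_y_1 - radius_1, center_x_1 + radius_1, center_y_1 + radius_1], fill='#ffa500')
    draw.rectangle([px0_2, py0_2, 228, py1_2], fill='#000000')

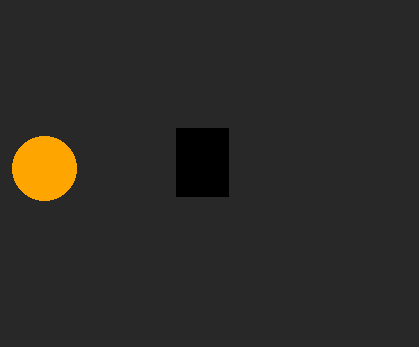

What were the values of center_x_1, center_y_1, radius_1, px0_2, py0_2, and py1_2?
center_x_1 = 44
center_y_1 = 168
radius_1 = 32
px0_2 = 176
py0_2 = 128
py1_2 = 196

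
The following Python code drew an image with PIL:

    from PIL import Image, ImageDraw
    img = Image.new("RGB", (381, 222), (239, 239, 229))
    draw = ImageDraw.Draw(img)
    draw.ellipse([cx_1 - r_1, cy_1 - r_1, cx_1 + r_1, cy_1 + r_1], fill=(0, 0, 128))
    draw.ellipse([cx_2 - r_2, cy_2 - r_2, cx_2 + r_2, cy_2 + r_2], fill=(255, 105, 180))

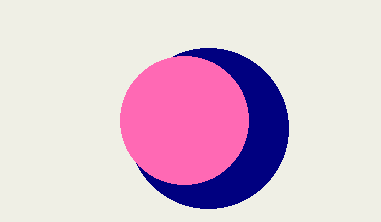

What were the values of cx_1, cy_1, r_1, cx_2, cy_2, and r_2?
cx_1 = 208, cy_1 = 128, r_1 = 80, cx_2 = 184, cy_2 = 120, r_2 = 64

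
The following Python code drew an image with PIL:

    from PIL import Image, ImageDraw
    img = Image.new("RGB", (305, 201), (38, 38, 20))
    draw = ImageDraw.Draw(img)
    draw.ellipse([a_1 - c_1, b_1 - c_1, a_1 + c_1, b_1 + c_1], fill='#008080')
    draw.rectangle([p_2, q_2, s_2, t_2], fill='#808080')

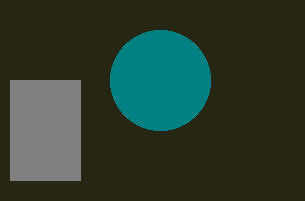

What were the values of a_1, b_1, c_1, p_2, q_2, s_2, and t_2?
a_1 = 160, b_1 = 80, c_1 = 50, p_2 = 10, q_2 = 80, s_2 = 80, t_2 = 180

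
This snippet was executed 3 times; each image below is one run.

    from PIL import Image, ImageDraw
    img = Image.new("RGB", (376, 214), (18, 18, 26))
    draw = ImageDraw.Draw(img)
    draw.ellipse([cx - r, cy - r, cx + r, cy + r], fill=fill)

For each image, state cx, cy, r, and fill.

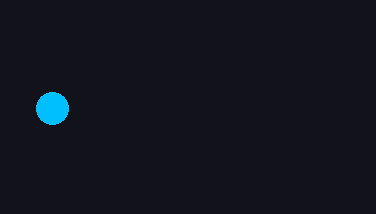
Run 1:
cx = 52
cy = 108
r = 16
fill = 'deepskyblue'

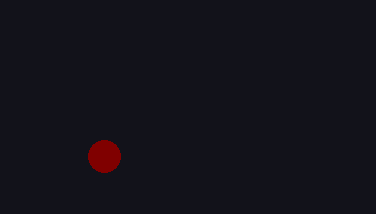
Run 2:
cx = 104, cy = 156, r = 16, fill = 'maroon'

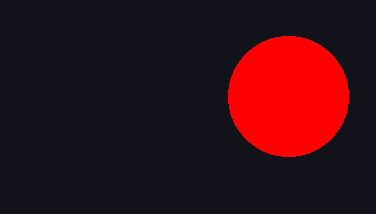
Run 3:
cx = 288
cy = 96
r = 60
fill = 'red'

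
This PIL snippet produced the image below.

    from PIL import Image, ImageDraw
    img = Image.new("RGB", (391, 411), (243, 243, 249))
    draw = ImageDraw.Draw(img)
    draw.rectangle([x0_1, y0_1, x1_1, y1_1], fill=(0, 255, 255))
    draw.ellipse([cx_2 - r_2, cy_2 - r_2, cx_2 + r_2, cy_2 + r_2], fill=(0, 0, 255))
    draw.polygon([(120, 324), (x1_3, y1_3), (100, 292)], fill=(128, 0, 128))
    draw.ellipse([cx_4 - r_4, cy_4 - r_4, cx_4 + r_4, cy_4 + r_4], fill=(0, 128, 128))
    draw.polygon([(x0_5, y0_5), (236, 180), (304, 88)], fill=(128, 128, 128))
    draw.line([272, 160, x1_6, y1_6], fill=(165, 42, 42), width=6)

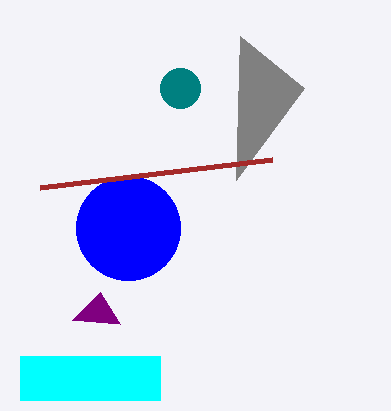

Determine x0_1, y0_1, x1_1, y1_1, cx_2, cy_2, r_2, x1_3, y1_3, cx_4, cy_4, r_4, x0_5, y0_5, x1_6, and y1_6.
x0_1 = 20; y0_1 = 356; x1_1 = 160; y1_1 = 400; cx_2 = 128; cy_2 = 228; r_2 = 52; x1_3 = 72; y1_3 = 320; cx_4 = 180; cy_4 = 88; r_4 = 20; x0_5 = 240; y0_5 = 36; x1_6 = 40; y1_6 = 188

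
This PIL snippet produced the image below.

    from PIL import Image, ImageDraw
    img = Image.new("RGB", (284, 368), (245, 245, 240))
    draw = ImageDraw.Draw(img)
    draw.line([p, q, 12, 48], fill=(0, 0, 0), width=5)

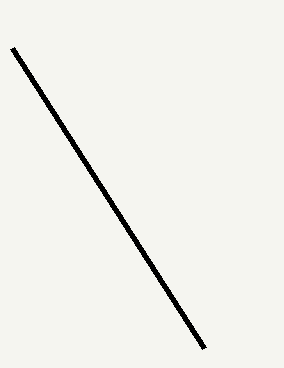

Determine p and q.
p = 204, q = 348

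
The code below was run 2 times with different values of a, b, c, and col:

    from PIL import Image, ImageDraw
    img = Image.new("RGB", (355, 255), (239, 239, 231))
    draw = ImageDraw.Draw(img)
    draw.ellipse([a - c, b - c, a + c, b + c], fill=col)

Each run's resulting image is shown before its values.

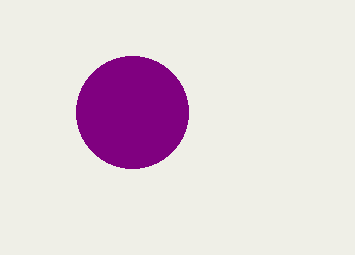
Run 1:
a = 132
b = 112
c = 56
col = 'purple'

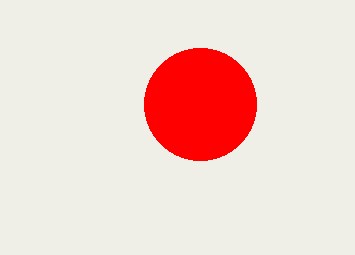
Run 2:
a = 200; b = 104; c = 56; col = 'red'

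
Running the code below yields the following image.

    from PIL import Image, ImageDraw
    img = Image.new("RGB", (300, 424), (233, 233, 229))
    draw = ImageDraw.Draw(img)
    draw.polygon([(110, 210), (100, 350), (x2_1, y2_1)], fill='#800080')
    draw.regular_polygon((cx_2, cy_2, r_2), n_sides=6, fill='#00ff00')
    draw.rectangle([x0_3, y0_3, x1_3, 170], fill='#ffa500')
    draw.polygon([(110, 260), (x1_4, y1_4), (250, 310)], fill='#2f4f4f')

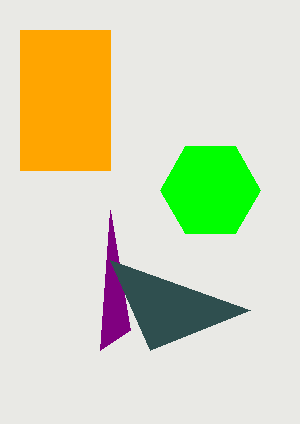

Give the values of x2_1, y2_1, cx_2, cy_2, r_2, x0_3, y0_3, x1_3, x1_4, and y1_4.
x2_1 = 130, y2_1 = 330, cx_2 = 210, cy_2 = 190, r_2 = 50, x0_3 = 20, y0_3 = 30, x1_3 = 110, x1_4 = 150, y1_4 = 350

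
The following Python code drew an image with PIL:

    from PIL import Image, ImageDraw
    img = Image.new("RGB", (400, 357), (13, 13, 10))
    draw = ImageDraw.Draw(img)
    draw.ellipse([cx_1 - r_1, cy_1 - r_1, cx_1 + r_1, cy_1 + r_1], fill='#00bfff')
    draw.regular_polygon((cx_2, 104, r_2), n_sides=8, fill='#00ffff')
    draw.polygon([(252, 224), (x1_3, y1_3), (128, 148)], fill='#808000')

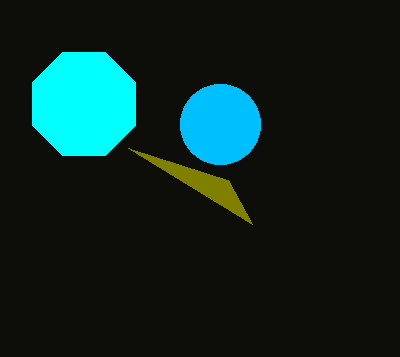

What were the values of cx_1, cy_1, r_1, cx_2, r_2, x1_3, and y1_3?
cx_1 = 220
cy_1 = 124
r_1 = 40
cx_2 = 84
r_2 = 56
x1_3 = 228
y1_3 = 180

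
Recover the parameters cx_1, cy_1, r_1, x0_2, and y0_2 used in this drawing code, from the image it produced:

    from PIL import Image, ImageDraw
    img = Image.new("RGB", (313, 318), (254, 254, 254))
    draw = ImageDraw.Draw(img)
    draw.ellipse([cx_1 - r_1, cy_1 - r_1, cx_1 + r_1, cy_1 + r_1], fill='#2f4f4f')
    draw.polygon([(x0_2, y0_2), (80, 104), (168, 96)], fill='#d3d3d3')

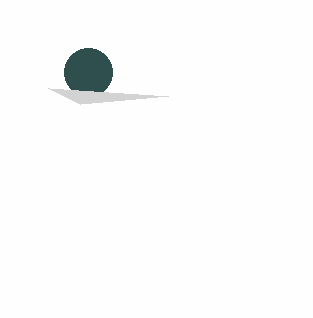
cx_1 = 88, cy_1 = 72, r_1 = 24, x0_2 = 48, y0_2 = 88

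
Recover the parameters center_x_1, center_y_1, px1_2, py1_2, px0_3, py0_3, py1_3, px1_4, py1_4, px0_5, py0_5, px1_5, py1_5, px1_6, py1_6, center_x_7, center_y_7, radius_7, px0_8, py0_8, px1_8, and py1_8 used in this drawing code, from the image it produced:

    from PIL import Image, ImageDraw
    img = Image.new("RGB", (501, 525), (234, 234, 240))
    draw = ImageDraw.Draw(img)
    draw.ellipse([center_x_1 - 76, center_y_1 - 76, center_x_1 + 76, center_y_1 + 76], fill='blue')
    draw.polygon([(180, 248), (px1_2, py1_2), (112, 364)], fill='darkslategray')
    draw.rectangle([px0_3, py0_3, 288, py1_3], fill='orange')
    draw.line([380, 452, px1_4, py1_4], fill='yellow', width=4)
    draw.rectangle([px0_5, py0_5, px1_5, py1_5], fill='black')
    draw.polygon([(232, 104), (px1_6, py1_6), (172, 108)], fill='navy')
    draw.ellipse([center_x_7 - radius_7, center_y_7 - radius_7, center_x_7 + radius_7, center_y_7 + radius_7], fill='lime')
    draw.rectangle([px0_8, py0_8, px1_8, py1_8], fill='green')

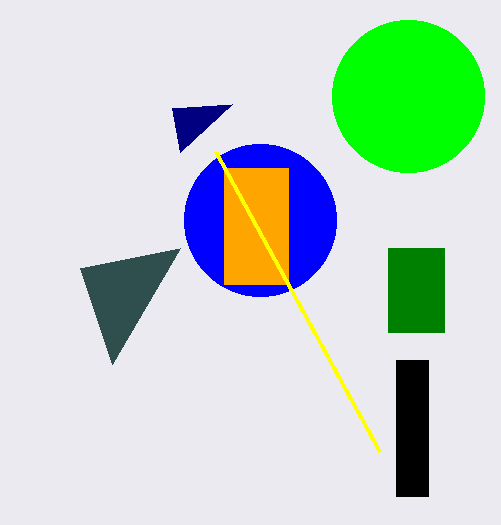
center_x_1 = 260
center_y_1 = 220
px1_2 = 80
py1_2 = 268
px0_3 = 224
py0_3 = 168
py1_3 = 284
px1_4 = 216
py1_4 = 152
px0_5 = 396
py0_5 = 360
px1_5 = 428
py1_5 = 496
px1_6 = 180
py1_6 = 152
center_x_7 = 408
center_y_7 = 96
radius_7 = 76
px0_8 = 388
py0_8 = 248
px1_8 = 444
py1_8 = 332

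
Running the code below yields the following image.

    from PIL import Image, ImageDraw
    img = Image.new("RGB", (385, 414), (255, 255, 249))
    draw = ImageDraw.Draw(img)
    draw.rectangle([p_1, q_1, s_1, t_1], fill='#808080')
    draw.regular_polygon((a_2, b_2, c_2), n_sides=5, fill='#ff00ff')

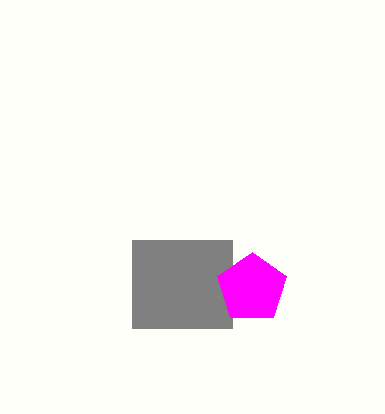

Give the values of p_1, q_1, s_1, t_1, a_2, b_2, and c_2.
p_1 = 132
q_1 = 240
s_1 = 232
t_1 = 328
a_2 = 252
b_2 = 288
c_2 = 36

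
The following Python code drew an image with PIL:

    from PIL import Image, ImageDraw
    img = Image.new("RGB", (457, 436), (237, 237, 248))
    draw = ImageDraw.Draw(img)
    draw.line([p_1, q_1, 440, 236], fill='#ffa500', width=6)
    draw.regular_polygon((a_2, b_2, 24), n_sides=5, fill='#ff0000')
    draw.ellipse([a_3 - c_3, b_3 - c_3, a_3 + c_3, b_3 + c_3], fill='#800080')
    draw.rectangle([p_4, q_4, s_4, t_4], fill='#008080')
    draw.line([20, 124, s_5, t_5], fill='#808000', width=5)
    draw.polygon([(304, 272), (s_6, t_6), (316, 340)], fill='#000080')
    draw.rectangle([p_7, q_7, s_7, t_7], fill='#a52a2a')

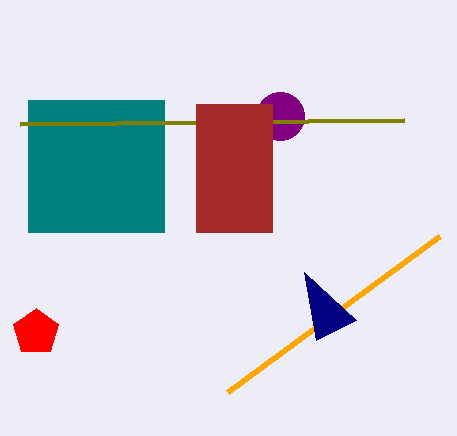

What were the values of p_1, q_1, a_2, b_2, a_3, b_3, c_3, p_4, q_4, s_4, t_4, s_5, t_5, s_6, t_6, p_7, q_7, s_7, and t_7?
p_1 = 228
q_1 = 392
a_2 = 36
b_2 = 332
a_3 = 280
b_3 = 116
c_3 = 24
p_4 = 28
q_4 = 100
s_4 = 164
t_4 = 232
s_5 = 404
t_5 = 120
s_6 = 356
t_6 = 320
p_7 = 196
q_7 = 104
s_7 = 272
t_7 = 232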